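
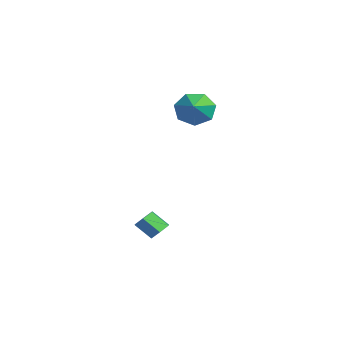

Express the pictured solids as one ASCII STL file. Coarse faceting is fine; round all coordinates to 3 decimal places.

solid 
facet normal 0.397 0.628 -0.670
outer loop
vertex 2.427 -1.743 -2.482
vertex 2.185 -2.081 -2.942
vertex 1.86 -1.614 -2.697
endloop
endfacet
facet normal -0.078 0.751 0.656
outer loop
vertex 2.427 -1.743 -2.482
vertex 1.86 -1.614 -2.697
vertex 1.997 -2.42 -1.758
endloop
endfacet
facet normal -0.079 0.751 0.656
outer loop
vertex 1.997 -2.42 -1.758
vertex 1.86 -1.614 -2.697
vertex 1.43 -2.291 -1.974
endloop
endfacet
facet normal -0.398 -0.626 0.671
outer loop
vertex 1.997 -2.42 -1.758
vertex 1.43 -2.291 -1.974
vertex 1.755 -2.759 -2.218
endloop
endfacet
facet normal 0.397 0.628 -0.670
outer loop
vertex 1.86 -1.614 -2.697
vertex 2.185 -2.081 -2.942
vertex 1.618 -1.952 -3.157
endloop
endfacet
facet normal -0.830 0.557 0.028
outer loop
vertex 1.86 -1.614 -2.697
vertex 1.618 -1.952 -3.157
vertex 1.43 -2.291 -1.974
endloop
endfacet
facet normal -0.830 0.557 0.028
outer loop
vertex 1.43 -2.291 -1.974
vertex 1.618 -1.952 -3.157
vertex 1.188 -2.629 -2.434
endloop
endfacet
facet normal -0.399 -0.626 0.670
outer loop
vertex 1.43 -2.291 -1.974
vertex 1.188 -2.629 -2.434
vertex 1.755 -2.759 -2.218
endloop
endfacet
facet normal 0.397 0.627 -0.671
outer loop
vertex 1.618 -1.952 -3.157
vertex 2.185 -2.081 -2.942
vertex 1.943 -2.42 -3.402
endloop
endfacet
facet normal -0.753 -0.194 -0.629
outer loop
vertex 1.618 -1.952 -3.157
vertex 1.943 -2.42 -3.402
vertex 1.188 -2.629 -2.434
endloop
endfacet
facet normal -0.753 -0.195 -0.629
outer loop
vertex 1.188 -2.629 -2.434
vertex 1.943 -2.42 -3.402
vertex 1.513 -3.097 -2.678
endloop
endfacet
facet normal -0.399 -0.626 0.670
outer loop
vertex 1.188 -2.629 -2.434
vertex 1.513 -3.097 -2.678
vertex 1.755 -2.759 -2.218
endloop
endfacet
facet normal 0.398 0.626 -0.671
outer loop
vertex 1.943 -2.42 -3.402
vertex 2.185 -2.081 -2.942
vertex 2.51 -2.549 -3.186
endloop
endfacet
facet normal 0.079 -0.751 -0.655
outer loop
vertex 1.943 -2.42 -3.402
vertex 2.51 -2.549 -3.186
vertex 1.513 -3.097 -2.678
endloop
endfacet
facet normal 0.078 -0.750 -0.656
outer loop
vertex 1.513 -3.097 -2.678
vertex 2.51 -2.549 -3.186
vertex 2.08 -3.226 -2.463
endloop
endfacet
facet normal -0.397 -0.628 0.670
outer loop
vertex 1.513 -3.097 -2.678
vertex 2.08 -3.226 -2.463
vertex 1.755 -2.759 -2.218
endloop
endfacet
facet normal 0.399 0.626 -0.670
outer loop
vertex 2.51 -2.549 -3.186
vertex 2.185 -2.081 -2.942
vertex 2.752 -2.211 -2.726
endloop
endfacet
facet normal 0.830 -0.557 -0.028
outer loop
vertex 2.51 -2.549 -3.186
vertex 2.752 -2.211 -2.726
vertex 2.08 -3.226 -2.463
endloop
endfacet
facet normal 0.830 -0.557 -0.028
outer loop
vertex 2.08 -3.226 -2.463
vertex 2.752 -2.211 -2.726
vertex 2.322 -2.888 -2.003
endloop
endfacet
facet normal -0.397 -0.628 0.670
outer loop
vertex 2.08 -3.226 -2.463
vertex 2.322 -2.888 -2.003
vertex 1.755 -2.759 -2.218
endloop
endfacet
facet normal 0.399 0.626 -0.670
outer loop
vertex 2.752 -2.211 -2.726
vertex 2.185 -2.081 -2.942
vertex 2.427 -1.743 -2.482
endloop
endfacet
facet normal 0.752 0.194 0.629
outer loop
vertex 2.752 -2.211 -2.726
vertex 2.427 -1.743 -2.482
vertex 2.322 -2.888 -2.003
endloop
endfacet
facet normal 0.753 0.194 0.629
outer loop
vertex 2.322 -2.888 -2.003
vertex 2.427 -1.743 -2.482
vertex 1.997 -2.42 -1.758
endloop
endfacet
facet normal -0.397 -0.627 0.671
outer loop
vertex 2.322 -2.888 -2.003
vertex 1.997 -2.42 -1.758
vertex 1.755 -2.759 -2.218
endloop
endfacet
facet normal -0.875 0.246 -0.417
outer loop
vertex -0.574 0.91 2.831
vertex -1.034 0.219 3.388
vertex -0.865 1.181 3.602
endloop
endfacet
facet normal 0.759 0.649 0.058
outer loop
vertex -0.574 0.91 2.831
vertex -0.865 1.181 3.602
vertex 0.234 -0.139 3.992
endloop
endfacet
facet normal -0.875 0.246 -0.417
outer loop
vertex -0.865 1.181 3.602
vertex -1.034 0.219 3.388
vertex -1.283 0.728 4.212
endloop
endfacet
facet normal 0.425 0.563 0.709
outer loop
vertex -0.865 1.181 3.602
vertex -1.283 0.728 4.212
vertex 0.234 -0.139 3.992
endloop
endfacet
facet normal -0.875 0.247 -0.417
outer loop
vertex -1.283 0.728 4.212
vertex -1.034 0.219 3.388
vertex -1.514 -0.109 4.201
endloop
endfacet
facet normal 0.118 -0.046 0.992
outer loop
vertex -1.283 0.728 4.212
vertex -1.514 -0.109 4.201
vertex 0.234 -0.139 3.992
endloop
endfacet
facet normal -0.875 0.248 -0.417
outer loop
vertex -1.514 -0.109 4.201
vertex -1.034 0.219 3.388
vertex -1.384 -0.698 3.578
endloop
endfacet
facet normal 0.071 -0.717 0.693
outer loop
vertex -1.514 -0.109 4.201
vertex -1.384 -0.698 3.578
vertex 0.234 -0.139 3.992
endloop
endfacet
facet normal -0.875 0.247 -0.417
outer loop
vertex -1.384 -0.698 3.578
vertex -1.034 0.219 3.388
vertex -0.99 -0.597 2.812
endloop
endfacet
facet normal 0.318 -0.947 0.038
outer loop
vertex -1.384 -0.698 3.578
vertex -0.99 -0.597 2.812
vertex 0.234 -0.139 3.992
endloop
endfacet
facet normal -0.875 0.247 -0.416
outer loop
vertex -0.99 -0.597 2.812
vertex -1.034 0.219 3.388
vertex -0.63 0.119 2.479
endloop
endfacet
facet normal 0.673 -0.562 -0.480
outer loop
vertex -0.99 -0.597 2.812
vertex -0.63 0.119 2.479
vertex 0.234 -0.139 3.992
endloop
endfacet
facet normal -0.875 0.247 -0.416
outer loop
vertex -0.63 0.119 2.479
vertex -1.034 0.219 3.388
vertex -0.574 0.91 2.831
endloop
endfacet
facet normal 0.869 0.148 -0.471
outer loop
vertex -0.63 0.119 2.479
vertex -0.574 0.91 2.831
vertex 0.234 -0.139 3.992
endloop
endfacet

endsolid


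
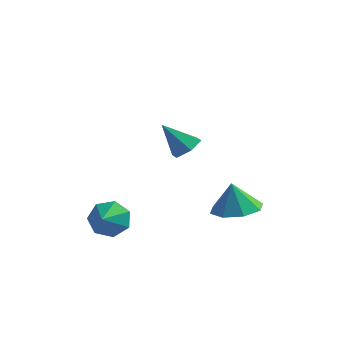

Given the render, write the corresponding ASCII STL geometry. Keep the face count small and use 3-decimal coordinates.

solid 
facet normal 0.613 0.160 -0.774
outer loop
vertex 1.071 -2.359 1.264
vertex 0.692 -1.827 1.074
vertex 1.212 -1.739 1.504
endloop
endfacet
facet normal 0.468 -0.410 0.783
outer loop
vertex 1.071 -2.359 1.264
vertex 1.212 -1.739 1.504
vertex -0.172 -2.053 2.166
endloop
endfacet
facet normal 0.613 0.160 -0.774
outer loop
vertex 1.212 -1.739 1.504
vertex 0.692 -1.827 1.074
vertex 0.833 -1.207 1.314
endloop
endfacet
facet normal 0.281 0.494 0.823
outer loop
vertex 1.212 -1.739 1.504
vertex 0.833 -1.207 1.314
vertex -0.172 -2.053 2.166
endloop
endfacet
facet normal 0.613 0.160 -0.774
outer loop
vertex 0.833 -1.207 1.314
vertex 0.692 -1.827 1.074
vertex 0.313 -1.295 0.884
endloop
endfacet
facet normal -0.422 0.841 0.338
outer loop
vertex 0.833 -1.207 1.314
vertex 0.313 -1.295 0.884
vertex -0.172 -2.053 2.166
endloop
endfacet
facet normal 0.612 0.159 -0.775
outer loop
vertex 0.313 -1.295 0.884
vertex 0.692 -1.827 1.074
vertex 0.172 -1.916 0.645
endloop
endfacet
facet normal -0.940 0.285 -0.187
outer loop
vertex 0.313 -1.295 0.884
vertex 0.172 -1.916 0.645
vertex -0.172 -2.053 2.166
endloop
endfacet
facet normal 0.612 0.159 -0.775
outer loop
vertex 0.172 -1.916 0.645
vertex 0.692 -1.827 1.074
vertex 0.551 -2.448 0.835
endloop
endfacet
facet normal -0.753 -0.617 -0.226
outer loop
vertex 0.172 -1.916 0.645
vertex 0.551 -2.448 0.835
vertex -0.172 -2.053 2.166
endloop
endfacet
facet normal 0.612 0.159 -0.775
outer loop
vertex 0.551 -2.448 0.835
vertex 0.692 -1.827 1.074
vertex 1.071 -2.359 1.264
endloop
endfacet
facet normal -0.049 -0.964 0.260
outer loop
vertex 0.551 -2.448 0.835
vertex 1.071 -2.359 1.264
vertex -0.172 -2.053 2.166
endloop
endfacet
facet normal -0.124 0.870 -0.478
outer loop
vertex -2.075 -2.137 -4.023
vertex -2.388 -1.791 -3.312
vertex -1.581 -1.821 -3.576
endloop
endfacet
facet normal 0.672 -0.697 -0.249
outer loop
vertex -2.075 -2.137 -4.023
vertex -1.581 -1.821 -3.576
vertex -2.252 -2.749 -2.788
endloop
endfacet
facet normal -0.123 0.871 -0.476
outer loop
vertex -1.581 -1.821 -3.576
vertex -2.388 -1.791 -3.312
vertex -1.694 -1.484 -2.93
endloop
endfacet
facet normal 0.875 -0.349 0.335
outer loop
vertex -1.581 -1.821 -3.576
vertex -1.694 -1.484 -2.93
vertex -2.252 -2.749 -2.788
endloop
endfacet
facet normal -0.123 0.871 -0.476
outer loop
vertex -1.694 -1.484 -2.93
vertex -2.388 -1.791 -3.312
vertex -2.33 -1.378 -2.572
endloop
endfacet
facet normal 0.473 -0.111 0.874
outer loop
vertex -1.694 -1.484 -2.93
vertex -2.33 -1.378 -2.572
vertex -2.252 -2.749 -2.788
endloop
endfacet
facet normal -0.123 0.871 -0.476
outer loop
vertex -2.33 -1.378 -2.572
vertex -2.388 -1.791 -3.312
vertex -3.009 -1.583 -2.771
endloop
endfacet
facet normal -0.231 -0.164 0.959
outer loop
vertex -2.33 -1.378 -2.572
vertex -3.009 -1.583 -2.771
vertex -2.252 -2.749 -2.788
endloop
endfacet
facet normal -0.123 0.871 -0.476
outer loop
vertex -3.009 -1.583 -2.771
vertex -2.388 -1.791 -3.312
vertex -3.221 -1.945 -3.378
endloop
endfacet
facet normal -0.709 -0.468 0.527
outer loop
vertex -3.009 -1.583 -2.771
vertex -3.221 -1.945 -3.378
vertex -2.252 -2.749 -2.788
endloop
endfacet
facet normal -0.123 0.870 -0.477
outer loop
vertex -3.221 -1.945 -3.378
vertex -2.388 -1.791 -3.312
vertex -2.806 -2.192 -3.935
endloop
endfacet
facet normal -0.601 -0.794 -0.095
outer loop
vertex -3.221 -1.945 -3.378
vertex -2.806 -2.192 -3.935
vertex -2.252 -2.749 -2.788
endloop
endfacet
facet normal -0.123 0.870 -0.477
outer loop
vertex -2.806 -2.192 -3.935
vertex -2.388 -1.791 -3.312
vertex -2.075 -2.137 -4.023
endloop
endfacet
facet normal 0.014 -0.897 -0.442
outer loop
vertex -2.806 -2.192 -3.935
vertex -2.075 -2.137 -4.023
vertex -2.252 -2.749 -2.788
endloop
endfacet
facet normal 0.185 -0.053 -0.981
outer loop
vertex 2.315 1.894 -3.439
vertex 1.481 1.285 -3.563
vertex 1.653 2.31 -3.586
endloop
endfacet
facet normal 0.313 0.718 0.622
outer loop
vertex 2.315 1.894 -3.439
vertex 1.653 2.31 -3.586
vertex 1.239 1.355 -2.277
endloop
endfacet
facet normal 0.184 -0.053 -0.982
outer loop
vertex 1.653 2.31 -3.586
vertex 1.481 1.285 -3.563
vertex 0.89 2.127 -3.719
endloop
endfacet
facet normal -0.284 0.815 0.505
outer loop
vertex 1.653 2.31 -3.586
vertex 0.89 2.127 -3.719
vertex 1.239 1.355 -2.277
endloop
endfacet
facet normal 0.184 -0.053 -0.981
outer loop
vertex 0.89 2.127 -3.719
vertex 1.481 1.285 -3.563
vertex 0.473 1.45 -3.761
endloop
endfacet
facet normal -0.780 0.454 0.432
outer loop
vertex 0.89 2.127 -3.719
vertex 0.473 1.45 -3.761
vertex 1.239 1.355 -2.277
endloop
endfacet
facet normal 0.184 -0.054 -0.981
outer loop
vertex 0.473 1.45 -3.761
vertex 1.481 1.285 -3.563
vertex 0.646 0.677 -3.686
endloop
endfacet
facet normal -0.882 -0.154 0.445
outer loop
vertex 0.473 1.45 -3.761
vertex 0.646 0.677 -3.686
vertex 1.239 1.355 -2.277
endloop
endfacet
facet normal 0.183 -0.053 -0.982
outer loop
vertex 0.646 0.677 -3.686
vertex 1.481 1.285 -3.563
vertex 1.308 0.26 -3.54
endloop
endfacet
facet normal -0.531 -0.654 0.538
outer loop
vertex 0.646 0.677 -3.686
vertex 1.308 0.26 -3.54
vertex 1.239 1.355 -2.277
endloop
endfacet
facet normal 0.184 -0.053 -0.982
outer loop
vertex 1.308 0.26 -3.54
vertex 1.481 1.285 -3.563
vertex 2.071 0.443 -3.407
endloop
endfacet
facet normal 0.066 -0.752 0.656
outer loop
vertex 1.308 0.26 -3.54
vertex 2.071 0.443 -3.407
vertex 1.239 1.355 -2.277
endloop
endfacet
facet normal 0.184 -0.053 -0.981
outer loop
vertex 2.071 0.443 -3.407
vertex 1.481 1.285 -3.563
vertex 2.488 1.12 -3.365
endloop
endfacet
facet normal 0.562 -0.391 0.729
outer loop
vertex 2.071 0.443 -3.407
vertex 2.488 1.12 -3.365
vertex 1.239 1.355 -2.277
endloop
endfacet
facet normal 0.184 -0.053 -0.981
outer loop
vertex 2.488 1.12 -3.365
vertex 1.481 1.285 -3.563
vertex 2.315 1.894 -3.439
endloop
endfacet
facet normal 0.664 0.217 0.716
outer loop
vertex 2.488 1.12 -3.365
vertex 2.315 1.894 -3.439
vertex 1.239 1.355 -2.277
endloop
endfacet

endsolid


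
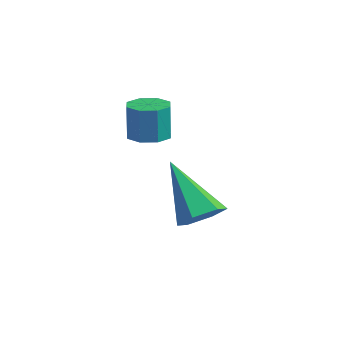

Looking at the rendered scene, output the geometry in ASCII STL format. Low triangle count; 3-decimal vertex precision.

solid 
facet normal 0.663 0.049 -0.747
outer loop
vertex 3.922 1.06 -3.369
vertex 3.548 1.653 -3.662
vertex 4.107 1.766 -3.159
endloop
endfacet
facet normal 0.486 -0.364 0.794
outer loop
vertex 3.922 1.06 -3.369
vertex 4.107 1.766 -3.159
vertex 2.112 1.547 -2.038
endloop
endfacet
facet normal 0.663 0.049 -0.747
outer loop
vertex 4.107 1.766 -3.159
vertex 3.548 1.653 -3.662
vertex 3.733 2.36 -3.452
endloop
endfacet
facet normal 0.349 0.582 0.735
outer loop
vertex 4.107 1.766 -3.159
vertex 3.733 2.36 -3.452
vertex 2.112 1.547 -2.038
endloop
endfacet
facet normal 0.662 0.049 -0.748
outer loop
vertex 3.733 2.36 -3.452
vertex 3.548 1.653 -3.662
vertex 3.174 2.246 -3.954
endloop
endfacet
facet normal -0.330 0.931 0.156
outer loop
vertex 3.733 2.36 -3.452
vertex 3.174 2.246 -3.954
vertex 2.112 1.547 -2.038
endloop
endfacet
facet normal 0.662 0.049 -0.748
outer loop
vertex 3.174 2.246 -3.954
vertex 3.548 1.653 -3.662
vertex 2.989 1.54 -4.164
endloop
endfacet
facet normal -0.871 0.335 -0.360
outer loop
vertex 3.174 2.246 -3.954
vertex 2.989 1.54 -4.164
vertex 2.112 1.547 -2.038
endloop
endfacet
facet normal 0.662 0.048 -0.748
outer loop
vertex 2.989 1.54 -4.164
vertex 3.548 1.653 -3.662
vertex 3.363 0.946 -3.871
endloop
endfacet
facet normal -0.733 -0.610 -0.300
outer loop
vertex 2.989 1.54 -4.164
vertex 3.363 0.946 -3.871
vertex 2.112 1.547 -2.038
endloop
endfacet
facet normal 0.662 0.048 -0.748
outer loop
vertex 3.363 0.946 -3.871
vertex 3.548 1.653 -3.662
vertex 3.922 1.06 -3.369
endloop
endfacet
facet normal -0.054 -0.959 0.278
outer loop
vertex 3.363 0.946 -3.871
vertex 3.922 1.06 -3.369
vertex 2.112 1.547 -2.038
endloop
endfacet
facet normal 0.010 0.004 -1.000
outer loop
vertex 2.914 0.62 -0.764
vertex 2.286 0.742 -0.77
vertex 2.816 1.1 -0.763
endloop
endfacet
facet normal 0.980 0.200 0.011
outer loop
vertex 2.914 0.62 -0.764
vertex 2.816 1.1 -0.763
vertex 2.902 0.615 0.416
endloop
endfacet
facet normal 0.980 0.198 0.010
outer loop
vertex 2.902 0.615 0.416
vertex 2.816 1.1 -0.763
vertex 2.805 1.095 0.417
endloop
endfacet
facet normal -0.010 -0.004 1.000
outer loop
vertex 2.902 0.615 0.416
vertex 2.805 1.095 0.417
vertex 2.274 0.738 0.41
endloop
endfacet
facet normal 0.010 0.004 -1.000
outer loop
vertex 2.816 1.1 -0.763
vertex 2.286 0.742 -0.77
vertex 2.408 1.371 -0.766
endloop
endfacet
facet normal 0.553 0.833 0.009
outer loop
vertex 2.816 1.1 -0.763
vertex 2.408 1.371 -0.766
vertex 2.805 1.095 0.417
endloop
endfacet
facet normal 0.552 0.834 0.009
outer loop
vertex 2.805 1.095 0.417
vertex 2.408 1.371 -0.766
vertex 2.396 1.366 0.414
endloop
endfacet
facet normal -0.010 -0.004 1.000
outer loop
vertex 2.805 1.095 0.417
vertex 2.396 1.366 0.414
vertex 2.274 0.738 0.41
endloop
endfacet
facet normal 0.009 0.005 -1.000
outer loop
vertex 2.408 1.371 -0.766
vertex 2.286 0.742 -0.77
vertex 1.928 1.273 -0.771
endloop
endfacet
facet normal -0.200 0.980 0.002
outer loop
vertex 2.408 1.371 -0.766
vertex 1.928 1.273 -0.771
vertex 2.396 1.366 0.414
endloop
endfacet
facet normal -0.200 0.980 0.002
outer loop
vertex 2.396 1.366 0.414
vertex 1.928 1.273 -0.771
vertex 1.916 1.268 0.409
endloop
endfacet
facet normal -0.009 -0.005 1.000
outer loop
vertex 2.396 1.366 0.414
vertex 1.916 1.268 0.409
vertex 2.274 0.738 0.41
endloop
endfacet
facet normal 0.011 0.005 -1.000
outer loop
vertex 1.928 1.273 -0.771
vertex 2.286 0.742 -0.77
vertex 1.658 0.865 -0.776
endloop
endfacet
facet normal -0.834 0.552 -0.006
outer loop
vertex 1.928 1.273 -0.771
vertex 1.658 0.865 -0.776
vertex 1.916 1.268 0.409
endloop
endfacet
facet normal -0.834 0.552 -0.006
outer loop
vertex 1.916 1.268 0.409
vertex 1.658 0.865 -0.776
vertex 1.646 0.86 0.404
endloop
endfacet
facet normal -0.011 -0.005 1.000
outer loop
vertex 1.916 1.268 0.409
vertex 1.646 0.86 0.404
vertex 2.274 0.738 0.41
endloop
endfacet
facet normal 0.010 0.004 -1.000
outer loop
vertex 1.658 0.865 -0.776
vertex 2.286 0.742 -0.77
vertex 1.755 0.385 -0.777
endloop
endfacet
facet normal -0.980 -0.198 -0.011
outer loop
vertex 1.658 0.865 -0.776
vertex 1.755 0.385 -0.777
vertex 1.646 0.86 0.404
endloop
endfacet
facet normal -0.980 -0.200 -0.010
outer loop
vertex 1.646 0.86 0.404
vertex 1.755 0.385 -0.777
vertex 1.744 0.38 0.403
endloop
endfacet
facet normal -0.010 -0.004 1.000
outer loop
vertex 1.646 0.86 0.404
vertex 1.744 0.38 0.403
vertex 2.274 0.738 0.41
endloop
endfacet
facet normal 0.010 0.004 -1.000
outer loop
vertex 1.755 0.385 -0.777
vertex 2.286 0.742 -0.77
vertex 2.164 0.114 -0.774
endloop
endfacet
facet normal -0.552 -0.834 -0.009
outer loop
vertex 1.755 0.385 -0.777
vertex 2.164 0.114 -0.774
vertex 1.744 0.38 0.403
endloop
endfacet
facet normal -0.553 -0.833 -0.009
outer loop
vertex 1.744 0.38 0.403
vertex 2.164 0.114 -0.774
vertex 2.152 0.109 0.406
endloop
endfacet
facet normal -0.010 -0.004 1.000
outer loop
vertex 1.744 0.38 0.403
vertex 2.152 0.109 0.406
vertex 2.274 0.738 0.41
endloop
endfacet
facet normal 0.009 0.005 -1.000
outer loop
vertex 2.164 0.114 -0.774
vertex 2.286 0.742 -0.77
vertex 2.644 0.212 -0.769
endloop
endfacet
facet normal 0.200 -0.980 -0.002
outer loop
vertex 2.164 0.114 -0.774
vertex 2.644 0.212 -0.769
vertex 2.152 0.109 0.406
endloop
endfacet
facet normal 0.200 -0.980 -0.002
outer loop
vertex 2.152 0.109 0.406
vertex 2.644 0.212 -0.769
vertex 2.632 0.207 0.411
endloop
endfacet
facet normal -0.009 -0.005 1.000
outer loop
vertex 2.152 0.109 0.406
vertex 2.632 0.207 0.411
vertex 2.274 0.738 0.41
endloop
endfacet
facet normal 0.011 0.005 -1.000
outer loop
vertex 2.644 0.212 -0.769
vertex 2.286 0.742 -0.77
vertex 2.914 0.62 -0.764
endloop
endfacet
facet normal 0.834 -0.552 0.006
outer loop
vertex 2.644 0.212 -0.769
vertex 2.914 0.62 -0.764
vertex 2.632 0.207 0.411
endloop
endfacet
facet normal 0.834 -0.552 0.006
outer loop
vertex 2.632 0.207 0.411
vertex 2.914 0.62 -0.764
vertex 2.902 0.615 0.416
endloop
endfacet
facet normal -0.011 -0.005 1.000
outer loop
vertex 2.632 0.207 0.411
vertex 2.902 0.615 0.416
vertex 2.274 0.738 0.41
endloop
endfacet

endsolid


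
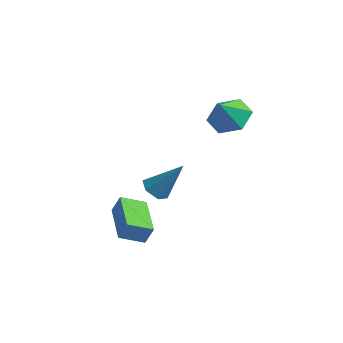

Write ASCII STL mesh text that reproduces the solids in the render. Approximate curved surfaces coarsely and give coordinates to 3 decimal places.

solid 
facet normal -0.552 -0.295 -0.780
outer loop
vertex 0.434 -1.451 -3.405
vertex 0.009 -0.849 -3.332
vertex 0.609 -0.828 -3.764
endloop
endfacet
facet normal 0.929 -0.343 -0.142
outer loop
vertex 0.434 -1.451 -3.405
vertex 0.609 -0.828 -3.764
vertex 1.131 -0.251 -1.748
endloop
endfacet
facet normal -0.552 -0.294 -0.781
outer loop
vertex 0.609 -0.828 -3.764
vertex 0.009 -0.849 -3.332
vertex 0.185 -0.226 -3.691
endloop
endfacet
facet normal 0.744 0.567 -0.355
outer loop
vertex 0.609 -0.828 -3.764
vertex 0.185 -0.226 -3.691
vertex 1.131 -0.251 -1.748
endloop
endfacet
facet normal -0.552 -0.294 -0.781
outer loop
vertex 0.185 -0.226 -3.691
vertex 0.009 -0.849 -3.332
vertex -0.415 -0.247 -3.259
endloop
endfacet
facet normal -0.019 1.000 0.022
outer loop
vertex 0.185 -0.226 -3.691
vertex -0.415 -0.247 -3.259
vertex 1.131 -0.251 -1.748
endloop
endfacet
facet normal -0.553 -0.295 -0.780
outer loop
vertex -0.415 -0.247 -3.259
vertex 0.009 -0.849 -3.332
vertex -0.591 -0.869 -2.899
endloop
endfacet
facet normal -0.596 0.522 0.611
outer loop
vertex -0.415 -0.247 -3.259
vertex -0.591 -0.869 -2.899
vertex 1.131 -0.251 -1.748
endloop
endfacet
facet normal -0.553 -0.296 -0.779
outer loop
vertex -0.591 -0.869 -2.899
vertex 0.009 -0.849 -3.332
vertex -0.166 -1.471 -2.972
endloop
endfacet
facet normal -0.411 -0.390 0.824
outer loop
vertex -0.591 -0.869 -2.899
vertex -0.166 -1.471 -2.972
vertex 1.131 -0.251 -1.748
endloop
endfacet
facet normal -0.553 -0.296 -0.779
outer loop
vertex -0.166 -1.471 -2.972
vertex 0.009 -0.849 -3.332
vertex 0.434 -1.451 -3.405
endloop
endfacet
facet normal 0.351 -0.822 0.448
outer loop
vertex -0.166 -1.471 -2.972
vertex 0.434 -1.451 -3.405
vertex 1.131 -0.251 -1.748
endloop
endfacet
facet normal 0.191 0.452 -0.871
outer loop
vertex 4.158 0.316 2.499
vertex 3.197 0.018 2.134
vertex 3.31 0.952 2.643
endloop
endfacet
facet normal 0.348 0.259 0.901
outer loop
vertex 4.158 0.316 2.499
vertex 3.31 0.952 2.643
vertex 2.963 -0.538 3.206
endloop
endfacet
facet normal 0.191 0.452 -0.871
outer loop
vertex 3.31 0.952 2.643
vertex 3.197 0.018 2.134
vertex 2.349 0.654 2.278
endloop
endfacet
facet normal -0.432 0.405 0.806
outer loop
vertex 3.31 0.952 2.643
vertex 2.349 0.654 2.278
vertex 2.963 -0.538 3.206
endloop
endfacet
facet normal 0.191 0.452 -0.872
outer loop
vertex 2.349 0.654 2.278
vertex 3.197 0.018 2.134
vertex 2.237 -0.281 1.769
endloop
endfacet
facet normal -0.894 -0.127 0.429
outer loop
vertex 2.349 0.654 2.278
vertex 2.237 -0.281 1.769
vertex 2.963 -0.538 3.206
endloop
endfacet
facet normal 0.191 0.452 -0.872
outer loop
vertex 2.237 -0.281 1.769
vertex 3.197 0.018 2.134
vertex 3.085 -0.917 1.625
endloop
endfacet
facet normal -0.577 -0.803 0.148
outer loop
vertex 2.237 -0.281 1.769
vertex 3.085 -0.917 1.625
vertex 2.963 -0.538 3.206
endloop
endfacet
facet normal 0.191 0.452 -0.872
outer loop
vertex 3.085 -0.917 1.625
vertex 3.197 0.018 2.134
vertex 4.046 -0.619 1.99
endloop
endfacet
facet normal 0.202 -0.949 0.243
outer loop
vertex 3.085 -0.917 1.625
vertex 4.046 -0.619 1.99
vertex 2.963 -0.538 3.206
endloop
endfacet
facet normal 0.191 0.452 -0.872
outer loop
vertex 4.046 -0.619 1.99
vertex 3.197 0.018 2.134
vertex 4.158 0.316 2.499
endloop
endfacet
facet normal 0.665 -0.417 0.620
outer loop
vertex 4.046 -0.619 1.99
vertex 4.158 0.316 2.499
vertex 2.963 -0.538 3.206
endloop
endfacet
facet normal -0.549 0.836 0.012
outer loop
vertex -0.806 -2.749 -2.677
vertex 0.167 -2.103 -3.2
vertex -1.133 -2.951 -3.534
endloop
endfacet
facet normal -0.760 -0.505 0.409
outer loop
vertex 0.053 -4.757 -3.56
vertex -0.806 -2.749 -2.677
vertex -1.133 -2.951 -3.534
endloop
endfacet
facet normal -0.548 0.836 0.012
outer loop
vertex -1.133 -2.951 -3.534
vertex 0.167 -2.103 -3.2
vertex -0.159 -2.305 -4.058
endloop
endfacet
facet normal -0.348 -0.215 -0.912
outer loop
vertex -0.159 -2.305 -4.058
vertex 0.053 -4.757 -3.56
vertex -1.133 -2.951 -3.534
endloop
endfacet
facet normal 0.348 0.215 0.913
outer loop
vertex -0.806 -2.749 -2.677
vertex 1.353 -3.909 -3.226
vertex 0.167 -2.103 -3.2
endloop
endfacet
facet normal -0.761 -0.505 0.408
outer loop
vertex 0.379 -4.555 -2.702
vertex -0.806 -2.749 -2.677
vertex 0.053 -4.757 -3.56
endloop
endfacet
facet normal 0.348 0.216 0.912
outer loop
vertex 0.379 -4.555 -2.702
vertex 1.353 -3.909 -3.226
vertex -0.806 -2.749 -2.677
endloop
endfacet
facet normal 0.760 0.505 -0.408
outer loop
vertex 0.167 -2.103 -3.2
vertex 1.353 -3.909 -3.226
vertex -0.159 -2.305 -4.058
endloop
endfacet
facet normal -0.348 -0.215 -0.913
outer loop
vertex 1.026 -4.111 -4.083
vertex 0.053 -4.757 -3.56
vertex -0.159 -2.305 -4.058
endloop
endfacet
facet normal 0.760 0.505 -0.409
outer loop
vertex -0.159 -2.305 -4.058
vertex 1.353 -3.909 -3.226
vertex 1.026 -4.111 -4.083
endloop
endfacet
facet normal 0.549 -0.836 -0.012
outer loop
vertex 1.026 -4.111 -4.083
vertex 0.379 -4.555 -2.702
vertex 0.053 -4.757 -3.56
endloop
endfacet
facet normal 0.548 -0.836 -0.012
outer loop
vertex 1.353 -3.909 -3.226
vertex 0.379 -4.555 -2.702
vertex 1.026 -4.111 -4.083
endloop
endfacet

endsolid


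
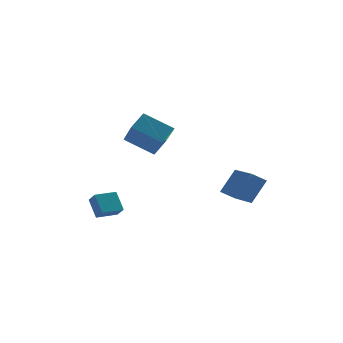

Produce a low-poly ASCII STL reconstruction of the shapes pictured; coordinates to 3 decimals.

solid 
facet normal -0.824 -0.093 0.560
outer loop
vertex 3.383 -0.428 1.39
vertex 2.881 1.581 0.986
vertex 2.528 -0.911 0.051
endloop
endfacet
facet normal 0.238 -0.952 0.191
outer loop
vertex 3.319 -0.821 -0.486
vertex 3.383 -0.428 1.39
vertex 2.528 -0.911 0.051
endloop
endfacet
facet normal -0.823 -0.093 0.560
outer loop
vertex 2.528 -0.911 0.051
vertex 2.881 1.581 0.986
vertex 2.026 1.098 -0.352
endloop
endfacet
facet normal -0.515 -0.290 -0.807
outer loop
vertex 2.026 1.098 -0.352
vertex 3.319 -0.821 -0.486
vertex 2.528 -0.911 0.051
endloop
endfacet
facet normal 0.515 0.291 0.807
outer loop
vertex 3.383 -0.428 1.39
vertex 3.672 1.671 0.449
vertex 2.881 1.581 0.986
endloop
endfacet
facet normal 0.238 -0.952 0.191
outer loop
vertex 4.174 -0.338 0.852
vertex 3.383 -0.428 1.39
vertex 3.319 -0.821 -0.486
endloop
endfacet
facet normal 0.515 0.290 0.806
outer loop
vertex 4.174 -0.338 0.852
vertex 3.672 1.671 0.449
vertex 3.383 -0.428 1.39
endloop
endfacet
facet normal -0.238 0.952 -0.191
outer loop
vertex 2.881 1.581 0.986
vertex 3.672 1.671 0.449
vertex 2.026 1.098 -0.352
endloop
endfacet
facet normal -0.515 -0.291 -0.806
outer loop
vertex 2.817 1.188 -0.89
vertex 3.319 -0.821 -0.486
vertex 2.026 1.098 -0.352
endloop
endfacet
facet normal -0.238 0.952 -0.191
outer loop
vertex 2.026 1.098 -0.352
vertex 3.672 1.671 0.449
vertex 2.817 1.188 -0.89
endloop
endfacet
facet normal 0.823 0.093 -0.560
outer loop
vertex 2.817 1.188 -0.89
vertex 4.174 -0.338 0.852
vertex 3.319 -0.821 -0.486
endloop
endfacet
facet normal 0.823 0.094 -0.560
outer loop
vertex 3.672 1.671 0.449
vertex 4.174 -0.338 0.852
vertex 2.817 1.188 -0.89
endloop
endfacet
facet normal -0.929 -0.369 0.019
outer loop
vertex -3.91 2.84 -2.206
vertex -4.211 3.649 -1.208
vertex -4.169 3.462 -2.788
endloop
endfacet
facet normal 0.228 -0.613 -0.757
outer loop
vertex -2.989 3.931 -2.812
vertex -3.91 2.84 -2.206
vertex -4.169 3.462 -2.788
endloop
endfacet
facet normal -0.929 -0.369 0.019
outer loop
vertex -4.169 3.462 -2.788
vertex -4.211 3.649 -1.208
vertex -4.47 4.271 -1.79
endloop
endfacet
facet normal -0.291 0.698 -0.654
outer loop
vertex -4.47 4.271 -1.79
vertex -2.989 3.931 -2.812
vertex -4.169 3.462 -2.788
endloop
endfacet
facet normal 0.291 -0.698 0.654
outer loop
vertex -3.91 2.84 -2.206
vertex -3.031 4.118 -1.232
vertex -4.211 3.649 -1.208
endloop
endfacet
facet normal 0.228 -0.613 -0.757
outer loop
vertex -2.73 3.309 -2.23
vertex -3.91 2.84 -2.206
vertex -2.989 3.931 -2.812
endloop
endfacet
facet normal 0.291 -0.698 0.654
outer loop
vertex -2.73 3.309 -2.23
vertex -3.031 4.118 -1.232
vertex -3.91 2.84 -2.206
endloop
endfacet
facet normal -0.228 0.613 0.757
outer loop
vertex -4.211 3.649 -1.208
vertex -3.031 4.118 -1.232
vertex -4.47 4.271 -1.79
endloop
endfacet
facet normal -0.291 0.698 -0.654
outer loop
vertex -3.29 4.74 -1.814
vertex -2.989 3.931 -2.812
vertex -4.47 4.271 -1.79
endloop
endfacet
facet normal -0.228 0.613 0.757
outer loop
vertex -4.47 4.271 -1.79
vertex -3.031 4.118 -1.232
vertex -3.29 4.74 -1.814
endloop
endfacet
facet normal 0.929 0.369 -0.019
outer loop
vertex -3.29 4.74 -1.814
vertex -2.73 3.309 -2.23
vertex -2.989 3.931 -2.812
endloop
endfacet
facet normal 0.929 0.369 -0.019
outer loop
vertex -3.031 4.118 -1.232
vertex -2.73 3.309 -2.23
vertex -3.29 4.74 -1.814
endloop
endfacet
facet normal -0.807 0.320 0.497
outer loop
vertex -1.895 1.306 5.263
vertex -2.11 2.842 3.923
vertex -2.61 0.593 4.561
endloop
endfacet
facet normal 0.105 -0.749 0.654
outer loop
vertex -1.11 -0.002 3.637
vertex -1.895 1.306 5.263
vertex -2.61 0.593 4.561
endloop
endfacet
facet normal -0.806 0.320 0.497
outer loop
vertex -2.61 0.593 4.561
vertex -2.11 2.842 3.923
vertex -2.826 2.13 3.221
endloop
endfacet
facet normal -0.582 -0.579 -0.571
outer loop
vertex -2.826 2.13 3.221
vertex -1.11 -0.002 3.637
vertex -2.61 0.593 4.561
endloop
endfacet
facet normal 0.582 0.579 0.571
outer loop
vertex -1.895 1.306 5.263
vertex -0.61 2.247 2.999
vertex -2.11 2.842 3.923
endloop
endfacet
facet normal 0.105 -0.750 0.654
outer loop
vertex -0.394 0.71 4.339
vertex -1.895 1.306 5.263
vertex -1.11 -0.002 3.637
endloop
endfacet
facet normal 0.582 0.579 0.571
outer loop
vertex -0.394 0.71 4.339
vertex -0.61 2.247 2.999
vertex -1.895 1.306 5.263
endloop
endfacet
facet normal -0.105 0.750 -0.653
outer loop
vertex -2.11 2.842 3.923
vertex -0.61 2.247 2.999
vertex -2.826 2.13 3.221
endloop
endfacet
facet normal -0.582 -0.579 -0.571
outer loop
vertex -1.325 1.534 2.297
vertex -1.11 -0.002 3.637
vertex -2.826 2.13 3.221
endloop
endfacet
facet normal -0.105 0.749 -0.654
outer loop
vertex -2.826 2.13 3.221
vertex -0.61 2.247 2.999
vertex -1.325 1.534 2.297
endloop
endfacet
facet normal 0.806 -0.321 -0.497
outer loop
vertex -1.325 1.534 2.297
vertex -0.394 0.71 4.339
vertex -1.11 -0.002 3.637
endloop
endfacet
facet normal 0.807 -0.320 -0.497
outer loop
vertex -0.61 2.247 2.999
vertex -0.394 0.71 4.339
vertex -1.325 1.534 2.297
endloop
endfacet

endsolid


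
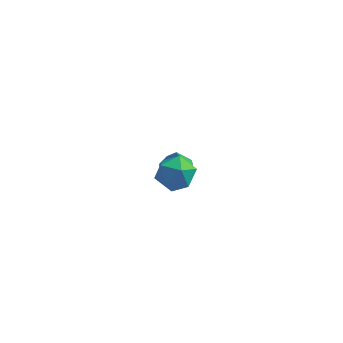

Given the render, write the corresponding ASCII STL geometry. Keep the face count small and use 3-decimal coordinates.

solid 
facet normal -0.070 0.277 -0.958
outer loop
vertex 1.693 3.786 -1.119
vertex 1.024 3.759 -1.078
vertex 1.487 4.233 -0.975
endloop
endfacet
facet normal 0.854 0.245 0.460
outer loop
vertex 1.693 3.786 -1.119
vertex 1.487 4.233 -0.975
vertex 1.116 3.401 0.158
endloop
endfacet
facet normal -0.071 0.277 -0.958
outer loop
vertex 1.487 4.233 -0.975
vertex 1.024 3.759 -1.078
vertex 1.01 4.402 -0.891
endloop
endfacet
facet normal 0.356 0.694 0.626
outer loop
vertex 1.487 4.233 -0.975
vertex 1.01 4.402 -0.891
vertex 1.116 3.401 0.158
endloop
endfacet
facet normal -0.071 0.277 -0.958
outer loop
vertex 1.01 4.402 -0.891
vertex 1.024 3.759 -1.078
vertex 0.542 4.195 -0.916
endloop
endfacet
facet normal -0.330 0.666 0.669
outer loop
vertex 1.01 4.402 -0.891
vertex 0.542 4.195 -0.916
vertex 1.116 3.401 0.158
endloop
endfacet
facet normal -0.071 0.277 -0.958
outer loop
vertex 0.542 4.195 -0.916
vertex 1.024 3.759 -1.078
vertex 0.356 3.732 -1.036
endloop
endfacet
facet normal -0.807 0.178 0.563
outer loop
vertex 0.542 4.195 -0.916
vertex 0.356 3.732 -1.036
vertex 1.116 3.401 0.158
endloop
endfacet
facet normal -0.071 0.278 -0.958
outer loop
vertex 0.356 3.732 -1.036
vertex 1.024 3.759 -1.078
vertex 0.562 3.285 -1.181
endloop
endfacet
facet normal -0.792 -0.485 0.370
outer loop
vertex 0.356 3.732 -1.036
vertex 0.562 3.285 -1.181
vertex 1.116 3.401 0.158
endloop
endfacet
facet normal -0.071 0.277 -0.958
outer loop
vertex 0.562 3.285 -1.181
vertex 1.024 3.759 -1.078
vertex 1.039 3.116 -1.265
endloop
endfacet
facet normal -0.295 -0.934 0.203
outer loop
vertex 0.562 3.285 -1.181
vertex 1.039 3.116 -1.265
vertex 1.116 3.401 0.158
endloop
endfacet
facet normal -0.071 0.277 -0.958
outer loop
vertex 1.039 3.116 -1.265
vertex 1.024 3.759 -1.078
vertex 1.507 3.323 -1.24
endloop
endfacet
facet normal 0.392 -0.906 0.160
outer loop
vertex 1.039 3.116 -1.265
vertex 1.507 3.323 -1.24
vertex 1.116 3.401 0.158
endloop
endfacet
facet normal -0.070 0.278 -0.958
outer loop
vertex 1.507 3.323 -1.24
vertex 1.024 3.759 -1.078
vertex 1.693 3.786 -1.119
endloop
endfacet
facet normal 0.868 -0.418 0.266
outer loop
vertex 1.507 3.323 -1.24
vertex 1.693 3.786 -1.119
vertex 1.116 3.401 0.158
endloop
endfacet
facet normal -0.074 -0.131 0.989
outer loop
vertex 2.262 -0.471 3.663
vertex 1.741 -1.066 3.545
vertex 2.524 -1.222 3.583
endloop
endfacet
facet normal 0.573 0.113 0.812
outer loop
vertex 2.262 -0.471 3.663
vertex 2.524 -1.222 3.583
vertex 2.913 -0.622 3.225
endloop
endfacet
facet normal 0.487 0.735 0.471
outer loop
vertex 2.262 -0.471 3.663
vertex 2.913 -0.622 3.225
vertex 2.37 -0.096 2.966
endloop
endfacet
facet normal -0.211 0.874 0.438
outer loop
vertex 2.262 -0.471 3.663
vertex 2.37 -0.096 2.966
vertex 1.646 -0.37 3.164
endloop
endfacet
facet normal -0.558 0.339 0.758
outer loop
vertex 2.262 -0.471 3.663
vertex 1.646 -0.37 3.164
vertex 1.741 -1.066 3.545
endloop
endfacet
facet normal 0.867 -0.350 0.355
outer loop
vertex 2.913 -0.622 3.225
vertex 2.524 -1.222 3.583
vertex 2.794 -1.31 2.836
endloop
endfacet
facet normal -0.180 -0.746 0.641
outer loop
vertex 2.524 -1.222 3.583
vertex 1.741 -1.066 3.545
vertex 2.07 -1.584 3.034
endloop
endfacet
facet normal -0.963 0.015 0.268
outer loop
vertex 1.741 -1.066 3.545
vertex 1.646 -0.37 3.164
vertex 1.527 -1.058 2.775
endloop
endfacet
facet normal -0.402 0.881 -0.249
outer loop
vertex 1.646 -0.37 3.164
vertex 2.37 -0.096 2.966
vertex 1.916 -0.458 2.417
endloop
endfacet
facet normal 0.729 0.656 -0.196
outer loop
vertex 2.37 -0.096 2.966
vertex 2.913 -0.622 3.225
vertex 2.699 -0.614 2.455
endloop
endfacet
facet normal 0.211 -0.874 -0.438
outer loop
vertex 2.178 -1.209 2.337
vertex 2.794 -1.31 2.836
vertex 2.07 -1.584 3.034
endloop
endfacet
facet normal -0.487 -0.735 -0.471
outer loop
vertex 2.178 -1.209 2.337
vertex 2.07 -1.584 3.034
vertex 1.527 -1.058 2.775
endloop
endfacet
facet normal -0.573 -0.113 -0.812
outer loop
vertex 2.178 -1.209 2.337
vertex 1.527 -1.058 2.775
vertex 1.916 -0.458 2.417
endloop
endfacet
facet normal 0.074 0.131 -0.989
outer loop
vertex 2.178 -1.209 2.337
vertex 1.916 -0.458 2.417
vertex 2.699 -0.614 2.455
endloop
endfacet
facet normal 0.558 -0.339 -0.758
outer loop
vertex 2.178 -1.209 2.337
vertex 2.699 -0.614 2.455
vertex 2.794 -1.31 2.836
endloop
endfacet
facet normal 0.402 -0.881 0.249
outer loop
vertex 2.07 -1.584 3.034
vertex 2.794 -1.31 2.836
vertex 2.524 -1.222 3.583
endloop
endfacet
facet normal -0.729 -0.656 0.196
outer loop
vertex 1.527 -1.058 2.775
vertex 2.07 -1.584 3.034
vertex 1.741 -1.066 3.545
endloop
endfacet
facet normal -0.867 0.350 -0.355
outer loop
vertex 1.916 -0.458 2.417
vertex 1.527 -1.058 2.775
vertex 1.646 -0.37 3.164
endloop
endfacet
facet normal 0.180 0.746 -0.641
outer loop
vertex 2.699 -0.614 2.455
vertex 1.916 -0.458 2.417
vertex 2.37 -0.096 2.966
endloop
endfacet
facet normal 0.963 -0.015 -0.268
outer loop
vertex 2.794 -1.31 2.836
vertex 2.699 -0.614 2.455
vertex 2.913 -0.622 3.225
endloop
endfacet

endsolid


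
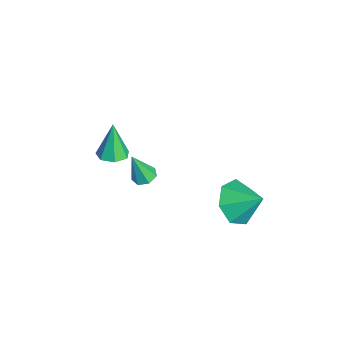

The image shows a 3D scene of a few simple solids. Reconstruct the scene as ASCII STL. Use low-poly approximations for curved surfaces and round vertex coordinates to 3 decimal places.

solid 
facet normal -0.496 -0.621 -0.606
outer loop
vertex 3.482 2.173 -2.436
vertex 2.835 1.951 -1.679
vertex 2.765 2.69 -2.379
endloop
endfacet
facet normal 0.539 0.782 -0.314
outer loop
vertex 3.482 2.173 -2.436
vertex 2.765 2.69 -2.379
vertex 3.505 2.789 -0.861
endloop
endfacet
facet normal -0.496 -0.621 -0.606
outer loop
vertex 2.765 2.69 -2.379
vertex 2.835 1.951 -1.679
vertex 2.101 2.65 -1.795
endloop
endfacet
facet normal -0.082 0.996 -0.025
outer loop
vertex 2.765 2.69 -2.379
vertex 2.101 2.65 -1.795
vertex 3.505 2.789 -0.861
endloop
endfacet
facet normal -0.496 -0.622 -0.606
outer loop
vertex 2.101 2.65 -1.795
vertex 2.835 1.951 -1.679
vertex 1.99 2.084 -1.124
endloop
endfacet
facet normal -0.430 0.724 0.539
outer loop
vertex 2.101 2.65 -1.795
vertex 1.99 2.084 -1.124
vertex 3.505 2.789 -0.861
endloop
endfacet
facet normal -0.496 -0.621 -0.607
outer loop
vertex 1.99 2.084 -1.124
vertex 2.835 1.951 -1.679
vertex 2.515 1.417 -0.871
endloop
endfacet
facet normal -0.245 0.170 0.955
outer loop
vertex 1.99 2.084 -1.124
vertex 2.515 1.417 -0.871
vertex 3.505 2.789 -0.861
endloop
endfacet
facet normal -0.496 -0.621 -0.607
outer loop
vertex 2.515 1.417 -0.871
vertex 2.835 1.951 -1.679
vertex 3.281 1.153 -1.227
endloop
endfacet
facet normal 0.336 -0.249 0.908
outer loop
vertex 2.515 1.417 -0.871
vertex 3.281 1.153 -1.227
vertex 3.505 2.789 -0.861
endloop
endfacet
facet normal -0.497 -0.621 -0.606
outer loop
vertex 3.281 1.153 -1.227
vertex 2.835 1.951 -1.679
vertex 3.711 1.489 -1.924
endloop
endfacet
facet normal 0.874 -0.217 0.435
outer loop
vertex 3.281 1.153 -1.227
vertex 3.711 1.489 -1.924
vertex 3.505 2.789 -0.861
endloop
endfacet
facet normal -0.497 -0.620 -0.607
outer loop
vertex 3.711 1.489 -1.924
vertex 2.835 1.951 -1.679
vertex 3.482 2.173 -2.436
endloop
endfacet
facet normal 0.964 0.242 -0.109
outer loop
vertex 3.711 1.489 -1.924
vertex 3.482 2.173 -2.436
vertex 3.505 2.789 -0.861
endloop
endfacet
facet normal 0.244 -0.066 -0.967
outer loop
vertex -1.733 -2.531 -2.941
vertex -2.112 -1.983 -3.074
vertex -1.454 -2.012 -2.906
endloop
endfacet
facet normal 0.706 -0.418 0.572
outer loop
vertex -1.733 -2.531 -2.941
vertex -1.454 -2.012 -2.906
vertex -2.508 -1.877 -1.506
endloop
endfacet
facet normal 0.244 -0.065 -0.968
outer loop
vertex -1.454 -2.012 -2.906
vertex -2.112 -1.983 -3.074
vertex -1.671 -1.471 -2.997
endloop
endfacet
facet normal 0.753 0.391 0.529
outer loop
vertex -1.454 -2.012 -2.906
vertex -1.671 -1.471 -2.997
vertex -2.508 -1.877 -1.506
endloop
endfacet
facet normal 0.244 -0.065 -0.968
outer loop
vertex -1.671 -1.471 -2.997
vertex -2.112 -1.983 -3.074
vertex -2.22 -1.316 -3.146
endloop
endfacet
facet normal 0.167 0.924 0.345
outer loop
vertex -1.671 -1.471 -2.997
vertex -2.22 -1.316 -3.146
vertex -2.508 -1.877 -1.506
endloop
endfacet
facet normal 0.244 -0.065 -0.967
outer loop
vertex -2.22 -1.316 -3.146
vertex -2.112 -1.983 -3.074
vertex -2.688 -1.663 -3.241
endloop
endfacet
facet normal -0.609 0.777 0.159
outer loop
vertex -2.22 -1.316 -3.146
vertex -2.688 -1.663 -3.241
vertex -2.508 -1.877 -1.506
endloop
endfacet
facet normal 0.243 -0.067 -0.968
outer loop
vertex -2.688 -1.663 -3.241
vertex -2.112 -1.983 -3.074
vertex -2.722 -2.251 -3.209
endloop
endfacet
facet normal -0.992 0.063 0.111
outer loop
vertex -2.688 -1.663 -3.241
vertex -2.722 -2.251 -3.209
vertex -2.508 -1.877 -1.506
endloop
endfacet
facet normal 0.243 -0.066 -0.968
outer loop
vertex -2.722 -2.251 -3.209
vertex -2.112 -1.983 -3.074
vertex -2.297 -2.638 -3.076
endloop
endfacet
facet normal -0.694 -0.680 0.237
outer loop
vertex -2.722 -2.251 -3.209
vertex -2.297 -2.638 -3.076
vertex -2.508 -1.877 -1.506
endloop
endfacet
facet normal 0.244 -0.066 -0.968
outer loop
vertex -2.297 -2.638 -3.076
vertex -2.112 -1.983 -3.074
vertex -1.733 -2.531 -2.941
endloop
endfacet
facet normal 0.064 -0.895 0.442
outer loop
vertex -2.297 -2.638 -3.076
vertex -1.733 -2.531 -2.941
vertex -2.508 -1.877 -1.506
endloop
endfacet
facet normal 0.012 0.332 -0.943
outer loop
vertex 1.503 -1.589 -1.258
vertex 1.109 -1.267 -1.15
vertex 1.62 -1.178 -1.112
endloop
endfacet
facet normal 0.912 -0.341 0.229
outer loop
vertex 1.503 -1.589 -1.258
vertex 1.62 -1.178 -1.112
vertex 1.091 -1.733 0.17
endloop
endfacet
facet normal 0.012 0.334 -0.943
outer loop
vertex 1.62 -1.178 -1.112
vertex 1.109 -1.267 -1.15
vertex 1.352 -0.835 -0.994
endloop
endfacet
facet normal 0.759 0.422 0.496
outer loop
vertex 1.62 -1.178 -1.112
vertex 1.352 -0.835 -0.994
vertex 1.091 -1.733 0.17
endloop
endfacet
facet normal 0.014 0.333 -0.943
outer loop
vertex 1.352 -0.835 -0.994
vertex 1.109 -1.267 -1.15
vertex 0.901 -0.816 -0.994
endloop
endfacet
facet normal 0.033 0.788 0.615
outer loop
vertex 1.352 -0.835 -0.994
vertex 0.901 -0.816 -0.994
vertex 1.091 -1.733 0.17
endloop
endfacet
facet normal 0.012 0.332 -0.943
outer loop
vertex 0.901 -0.816 -0.994
vertex 1.109 -1.267 -1.15
vertex 0.607 -1.138 -1.111
endloop
endfacet
facet normal -0.723 0.480 0.496
outer loop
vertex 0.901 -0.816 -0.994
vertex 0.607 -1.138 -1.111
vertex 1.091 -1.733 0.17
endloop
endfacet
facet normal 0.013 0.334 -0.943
outer loop
vertex 0.607 -1.138 -1.111
vertex 1.109 -1.267 -1.15
vertex 0.69 -1.556 -1.258
endloop
endfacet
facet normal -0.936 -0.267 0.230
outer loop
vertex 0.607 -1.138 -1.111
vertex 0.69 -1.556 -1.258
vertex 1.091 -1.733 0.17
endloop
endfacet
facet normal 0.014 0.332 -0.943
outer loop
vertex 0.69 -1.556 -1.258
vertex 1.109 -1.267 -1.15
vertex 1.089 -1.757 -1.323
endloop
endfacet
facet normal -0.448 -0.894 0.015
outer loop
vertex 0.69 -1.556 -1.258
vertex 1.089 -1.757 -1.323
vertex 1.091 -1.733 0.17
endloop
endfacet
facet normal 0.013 0.332 -0.943
outer loop
vertex 1.089 -1.757 -1.323
vertex 1.109 -1.267 -1.15
vertex 1.503 -1.589 -1.258
endloop
endfacet
facet normal 0.374 -0.927 0.014
outer loop
vertex 1.089 -1.757 -1.323
vertex 1.503 -1.589 -1.258
vertex 1.091 -1.733 0.17
endloop
endfacet

endsolid


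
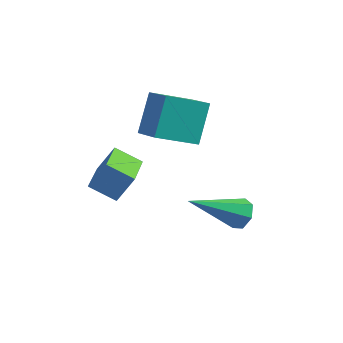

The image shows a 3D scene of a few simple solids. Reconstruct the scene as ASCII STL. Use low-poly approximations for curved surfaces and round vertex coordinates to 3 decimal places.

solid 
facet normal -0.379 -0.375 -0.846
outer loop
vertex -2.6 -4.044 1.657
vertex -3.276 -2.579 1.31
vertex -1.762 -3.775 1.162
endloop
endfacet
facet normal 0.409 -0.888 0.210
outer loop
vertex -1.364 -3.381 2.05
vertex -2.6 -4.044 1.657
vertex -1.762 -3.775 1.162
endloop
endfacet
facet normal -0.379 -0.375 -0.846
outer loop
vertex -1.762 -3.775 1.162
vertex -3.276 -2.579 1.31
vertex -2.438 -2.31 0.815
endloop
endfacet
facet normal 0.830 0.267 -0.490
outer loop
vertex -2.438 -2.31 0.815
vertex -1.364 -3.381 2.05
vertex -1.762 -3.775 1.162
endloop
endfacet
facet normal -0.830 -0.267 0.490
outer loop
vertex -2.6 -4.044 1.657
vertex -2.878 -2.185 2.198
vertex -3.276 -2.579 1.31
endloop
endfacet
facet normal 0.409 -0.888 0.210
outer loop
vertex -2.202 -3.65 2.545
vertex -2.6 -4.044 1.657
vertex -1.364 -3.381 2.05
endloop
endfacet
facet normal -0.830 -0.267 0.490
outer loop
vertex -2.202 -3.65 2.545
vertex -2.878 -2.185 2.198
vertex -2.6 -4.044 1.657
endloop
endfacet
facet normal -0.409 0.888 -0.210
outer loop
vertex -3.276 -2.579 1.31
vertex -2.878 -2.185 2.198
vertex -2.438 -2.31 0.815
endloop
endfacet
facet normal 0.830 0.267 -0.490
outer loop
vertex -2.04 -1.916 1.703
vertex -1.364 -3.381 2.05
vertex -2.438 -2.31 0.815
endloop
endfacet
facet normal -0.409 0.888 -0.210
outer loop
vertex -2.438 -2.31 0.815
vertex -2.878 -2.185 2.198
vertex -2.04 -1.916 1.703
endloop
endfacet
facet normal 0.379 0.375 0.846
outer loop
vertex -2.04 -1.916 1.703
vertex -2.202 -3.65 2.545
vertex -1.364 -3.381 2.05
endloop
endfacet
facet normal 0.379 0.375 0.846
outer loop
vertex -2.878 -2.185 2.198
vertex -2.202 -3.65 2.545
vertex -2.04 -1.916 1.703
endloop
endfacet
facet normal -0.613 -0.688 0.389
outer loop
vertex -1.745 -1.041 4.288
vertex -2.743 -0.435 3.787
vertex -1.609 -1.911 2.963
endloop
endfacet
facet normal 0.785 -0.477 0.394
outer loop
vertex -0.677 -0.865 2.373
vertex -1.745 -1.041 4.288
vertex -1.609 -1.911 2.963
endloop
endfacet
facet normal -0.613 -0.688 0.388
outer loop
vertex -1.609 -1.911 2.963
vertex -2.743 -0.435 3.787
vertex -2.606 -1.304 2.463
endloop
endfacet
facet normal 0.085 -0.546 -0.833
outer loop
vertex -2.606 -1.304 2.463
vertex -0.677 -0.865 2.373
vertex -1.609 -1.911 2.963
endloop
endfacet
facet normal -0.086 0.547 0.833
outer loop
vertex -1.745 -1.041 4.288
vertex -1.811 0.611 3.197
vertex -2.743 -0.435 3.787
endloop
endfacet
facet normal 0.786 -0.477 0.394
outer loop
vertex -0.814 0.004 3.697
vertex -1.745 -1.041 4.288
vertex -0.677 -0.865 2.373
endloop
endfacet
facet normal -0.085 0.547 0.833
outer loop
vertex -0.814 0.004 3.697
vertex -1.811 0.611 3.197
vertex -1.745 -1.041 4.288
endloop
endfacet
facet normal -0.785 0.477 -0.394
outer loop
vertex -2.743 -0.435 3.787
vertex -1.811 0.611 3.197
vertex -2.606 -1.304 2.463
endloop
endfacet
facet normal 0.086 -0.547 -0.833
outer loop
vertex -1.675 -0.259 1.872
vertex -0.677 -0.865 2.373
vertex -2.606 -1.304 2.463
endloop
endfacet
facet normal -0.786 0.477 -0.394
outer loop
vertex -2.606 -1.304 2.463
vertex -1.811 0.611 3.197
vertex -1.675 -0.259 1.872
endloop
endfacet
facet normal 0.613 0.688 -0.388
outer loop
vertex -1.675 -0.259 1.872
vertex -0.814 0.004 3.697
vertex -0.677 -0.865 2.373
endloop
endfacet
facet normal 0.613 0.688 -0.388
outer loop
vertex -1.811 0.611 3.197
vertex -0.814 0.004 3.697
vertex -1.675 -0.259 1.872
endloop
endfacet
facet normal 0.530 0.674 -0.515
outer loop
vertex 1.349 -1.091 -0.1
vertex 0.84 -0.833 -0.286
vertex 1.163 -0.712 0.205
endloop
endfacet
facet normal 0.608 -0.294 0.737
outer loop
vertex 1.349 -1.091 -0.1
vertex 1.163 -0.712 0.205
vertex -0.24 -2.207 0.766
endloop
endfacet
facet normal 0.530 0.674 -0.515
outer loop
vertex 1.163 -0.712 0.205
vertex 0.84 -0.833 -0.286
vertex 0.734 -0.424 0.14
endloop
endfacet
facet normal 0.059 0.302 0.951
outer loop
vertex 1.163 -0.712 0.205
vertex 0.734 -0.424 0.14
vertex -0.24 -2.207 0.766
endloop
endfacet
facet normal 0.530 0.674 -0.515
outer loop
vertex 0.734 -0.424 0.14
vertex 0.84 -0.833 -0.286
vertex 0.385 -0.444 -0.245
endloop
endfacet
facet normal -0.637 0.541 0.549
outer loop
vertex 0.734 -0.424 0.14
vertex 0.385 -0.444 -0.245
vertex -0.24 -2.207 0.766
endloop
endfacet
facet normal 0.529 0.674 -0.516
outer loop
vertex 0.385 -0.444 -0.245
vertex 0.84 -0.833 -0.286
vertex 0.378 -0.757 -0.661
endloop
endfacet
facet normal -0.956 0.243 -0.167
outer loop
vertex 0.385 -0.444 -0.245
vertex 0.378 -0.757 -0.661
vertex -0.24 -2.207 0.766
endloop
endfacet
facet normal 0.529 0.674 -0.515
outer loop
vertex 0.378 -0.757 -0.661
vertex 0.84 -0.833 -0.286
vertex 0.72 -1.127 -0.794
endloop
endfacet
facet normal -0.655 -0.369 -0.659
outer loop
vertex 0.378 -0.757 -0.661
vertex 0.72 -1.127 -0.794
vertex -0.24 -2.207 0.766
endloop
endfacet
facet normal 0.529 0.674 -0.515
outer loop
vertex 0.72 -1.127 -0.794
vertex 0.84 -0.833 -0.286
vertex 1.152 -1.276 -0.545
endloop
endfacet
facet normal 0.033 -0.831 -0.555
outer loop
vertex 0.72 -1.127 -0.794
vertex 1.152 -1.276 -0.545
vertex -0.24 -2.207 0.766
endloop
endfacet
facet normal 0.530 0.674 -0.515
outer loop
vertex 1.152 -1.276 -0.545
vertex 0.84 -0.833 -0.286
vertex 1.349 -1.091 -0.1
endloop
endfacet
facet normal 0.598 -0.799 0.067
outer loop
vertex 1.152 -1.276 -0.545
vertex 1.349 -1.091 -0.1
vertex -0.24 -2.207 0.766
endloop
endfacet

endsolid


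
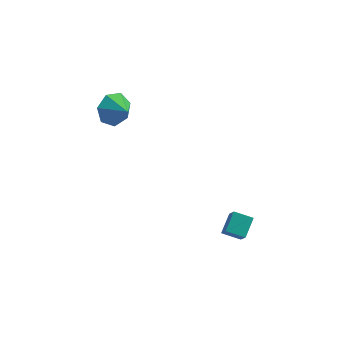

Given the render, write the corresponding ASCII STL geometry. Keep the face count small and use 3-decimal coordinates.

solid 
facet normal -0.767 0.526 -0.368
outer loop
vertex -3.313 0.833 1.915
vertex -3.94 0.496 2.739
vertex -3.307 1.381 2.686
endloop
endfacet
facet normal 0.982 0.149 -0.113
outer loop
vertex -3.313 0.833 1.915
vertex -3.307 1.381 2.686
vertex -3.02 -0.136 3.181
endloop
endfacet
facet normal -0.767 0.526 -0.368
outer loop
vertex -3.307 1.381 2.686
vertex -3.94 0.496 2.739
vertex -3.778 1.262 3.497
endloop
endfacet
facet normal 0.799 0.318 0.511
outer loop
vertex -3.307 1.381 2.686
vertex -3.778 1.262 3.497
vertex -3.02 -0.136 3.181
endloop
endfacet
facet normal -0.767 0.526 -0.368
outer loop
vertex -3.778 1.262 3.497
vertex -3.94 0.496 2.739
vertex -4.371 0.566 3.738
endloop
endfacet
facet normal 0.380 -0.003 0.925
outer loop
vertex -3.778 1.262 3.497
vertex -4.371 0.566 3.738
vertex -3.02 -0.136 3.181
endloop
endfacet
facet normal -0.767 0.526 -0.368
outer loop
vertex -4.371 0.566 3.738
vertex -3.94 0.496 2.739
vertex -4.64 -0.184 3.226
endloop
endfacet
facet normal 0.040 -0.573 0.819
outer loop
vertex -4.371 0.566 3.738
vertex -4.64 -0.184 3.226
vertex -3.02 -0.136 3.181
endloop
endfacet
facet normal -0.767 0.526 -0.368
outer loop
vertex -4.64 -0.184 3.226
vertex -3.94 0.496 2.739
vertex -4.381 -0.421 2.348
endloop
endfacet
facet normal 0.036 -0.962 0.270
outer loop
vertex -4.64 -0.184 3.226
vertex -4.381 -0.421 2.348
vertex -3.02 -0.136 3.181
endloop
endfacet
facet normal -0.767 0.526 -0.368
outer loop
vertex -4.381 -0.421 2.348
vertex -3.94 0.496 2.739
vertex -3.791 0.031 1.764
endloop
endfacet
facet normal 0.370 -0.877 -0.305
outer loop
vertex -4.381 -0.421 2.348
vertex -3.791 0.031 1.764
vertex -3.02 -0.136 3.181
endloop
endfacet
facet normal -0.767 0.526 -0.368
outer loop
vertex -3.791 0.031 1.764
vertex -3.94 0.496 2.739
vertex -3.313 0.833 1.915
endloop
endfacet
facet normal 0.792 -0.382 -0.476
outer loop
vertex -3.791 0.031 1.764
vertex -3.313 0.833 1.915
vertex -3.02 -0.136 3.181
endloop
endfacet
facet normal -0.340 0.585 -0.737
outer loop
vertex 2.42 -2.185 -3.814
vertex 2.606 -1.153 -3.081
vertex 3.423 -2.09 -4.202
endloop
endfacet
facet normal -0.145 -0.807 -0.573
outer loop
vertex 3.794 -2.727 -3.399
vertex 2.42 -2.185 -3.814
vertex 3.423 -2.09 -4.202
endloop
endfacet
facet normal -0.340 0.585 -0.737
outer loop
vertex 3.423 -2.09 -4.202
vertex 2.606 -1.153 -3.081
vertex 3.609 -1.058 -3.469
endloop
endfacet
facet normal 0.929 0.088 -0.359
outer loop
vertex 3.609 -1.058 -3.469
vertex 3.794 -2.727 -3.399
vertex 3.423 -2.09 -4.202
endloop
endfacet
facet normal -0.929 -0.088 0.359
outer loop
vertex 2.42 -2.185 -3.814
vertex 2.977 -1.79 -2.278
vertex 2.606 -1.153 -3.081
endloop
endfacet
facet normal -0.145 -0.807 -0.573
outer loop
vertex 2.791 -2.822 -3.011
vertex 2.42 -2.185 -3.814
vertex 3.794 -2.727 -3.399
endloop
endfacet
facet normal -0.929 -0.088 0.359
outer loop
vertex 2.791 -2.822 -3.011
vertex 2.977 -1.79 -2.278
vertex 2.42 -2.185 -3.814
endloop
endfacet
facet normal 0.145 0.807 0.573
outer loop
vertex 2.606 -1.153 -3.081
vertex 2.977 -1.79 -2.278
vertex 3.609 -1.058 -3.469
endloop
endfacet
facet normal 0.929 0.088 -0.359
outer loop
vertex 3.98 -1.695 -2.666
vertex 3.794 -2.727 -3.399
vertex 3.609 -1.058 -3.469
endloop
endfacet
facet normal 0.145 0.807 0.573
outer loop
vertex 3.609 -1.058 -3.469
vertex 2.977 -1.79 -2.278
vertex 3.98 -1.695 -2.666
endloop
endfacet
facet normal 0.340 -0.585 0.737
outer loop
vertex 3.98 -1.695 -2.666
vertex 2.791 -2.822 -3.011
vertex 3.794 -2.727 -3.399
endloop
endfacet
facet normal 0.340 -0.585 0.737
outer loop
vertex 2.977 -1.79 -2.278
vertex 2.791 -2.822 -3.011
vertex 3.98 -1.695 -2.666
endloop
endfacet

endsolid


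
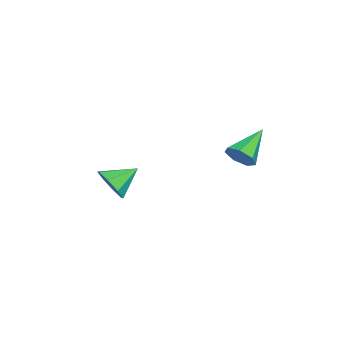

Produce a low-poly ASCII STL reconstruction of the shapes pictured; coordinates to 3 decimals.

solid 
facet normal 0.805 -0.339 -0.488
outer loop
vertex 4.323 3.398 2.273
vertex 3.843 3.313 1.54
vertex 4.304 4.01 1.816
endloop
endfacet
facet normal 0.281 0.580 0.765
outer loop
vertex 4.323 3.398 2.273
vertex 4.304 4.01 1.816
vertex 2.097 4.047 2.6
endloop
endfacet
facet normal 0.804 -0.338 -0.489
outer loop
vertex 4.304 4.01 1.816
vertex 3.843 3.313 1.54
vertex 3.937 4.097 1.152
endloop
endfacet
facet normal 0.053 0.993 0.101
outer loop
vertex 4.304 4.01 1.816
vertex 3.937 4.097 1.152
vertex 2.097 4.047 2.6
endloop
endfacet
facet normal 0.804 -0.338 -0.489
outer loop
vertex 3.937 4.097 1.152
vertex 3.843 3.313 1.54
vertex 3.499 3.593 0.78
endloop
endfacet
facet normal -0.424 0.747 -0.513
outer loop
vertex 3.937 4.097 1.152
vertex 3.499 3.593 0.78
vertex 2.097 4.047 2.6
endloop
endfacet
facet normal 0.804 -0.339 -0.489
outer loop
vertex 3.499 3.593 0.78
vertex 3.843 3.313 1.54
vertex 3.32 2.878 0.981
endloop
endfacet
facet normal -0.789 0.025 -0.614
outer loop
vertex 3.499 3.593 0.78
vertex 3.32 2.878 0.981
vertex 2.097 4.047 2.6
endloop
endfacet
facet normal 0.804 -0.339 -0.489
outer loop
vertex 3.32 2.878 0.981
vertex 3.843 3.313 1.54
vertex 3.535 2.491 1.603
endloop
endfacet
facet normal -0.767 -0.629 -0.126
outer loop
vertex 3.32 2.878 0.981
vertex 3.535 2.491 1.603
vertex 2.097 4.047 2.6
endloop
endfacet
facet normal 0.804 -0.339 -0.488
outer loop
vertex 3.535 2.491 1.603
vertex 3.843 3.313 1.54
vertex 3.981 2.722 2.178
endloop
endfacet
facet normal -0.377 -0.721 0.582
outer loop
vertex 3.535 2.491 1.603
vertex 3.981 2.722 2.178
vertex 2.097 4.047 2.6
endloop
endfacet
facet normal 0.805 -0.339 -0.488
outer loop
vertex 3.981 2.722 2.178
vertex 3.843 3.313 1.54
vertex 4.323 3.398 2.273
endloop
endfacet
facet normal 0.090 -0.183 0.979
outer loop
vertex 3.981 2.722 2.178
vertex 4.323 3.398 2.273
vertex 2.097 4.047 2.6
endloop
endfacet
facet normal 0.579 -0.674 -0.460
outer loop
vertex 3.932 -2.483 -2.176
vertex 3.442 -3.283 -1.621
vertex 3.263 -2.786 -2.574
endloop
endfacet
facet normal -0.162 0.897 -0.411
outer loop
vertex 3.932 -2.483 -2.176
vertex 3.263 -2.786 -2.574
vertex 2.458 -2.137 -0.839
endloop
endfacet
facet normal 0.578 -0.674 -0.460
outer loop
vertex 3.263 -2.786 -2.574
vertex 3.442 -3.283 -1.621
vertex 2.699 -3.379 -2.413
endloop
endfacet
facet normal -0.688 0.515 -0.512
outer loop
vertex 3.263 -2.786 -2.574
vertex 2.699 -3.379 -2.413
vertex 2.458 -2.137 -0.839
endloop
endfacet
facet normal 0.578 -0.674 -0.460
outer loop
vertex 2.699 -3.379 -2.413
vertex 3.442 -3.283 -1.621
vertex 2.57 -3.916 -1.788
endloop
endfacet
facet normal -0.984 0.032 -0.176
outer loop
vertex 2.699 -3.379 -2.413
vertex 2.57 -3.916 -1.788
vertex 2.458 -2.137 -0.839
endloop
endfacet
facet normal 0.578 -0.674 -0.460
outer loop
vertex 2.57 -3.916 -1.788
vertex 3.442 -3.283 -1.621
vertex 2.952 -4.082 -1.065
endloop
endfacet
facet normal -0.876 -0.269 0.401
outer loop
vertex 2.57 -3.916 -1.788
vertex 2.952 -4.082 -1.065
vertex 2.458 -2.137 -0.839
endloop
endfacet
facet normal 0.578 -0.674 -0.459
outer loop
vertex 2.952 -4.082 -1.065
vertex 3.442 -3.283 -1.621
vertex 3.62 -3.78 -0.667
endloop
endfacet
facet normal -0.428 -0.211 0.879
outer loop
vertex 2.952 -4.082 -1.065
vertex 3.62 -3.78 -0.667
vertex 2.458 -2.137 -0.839
endloop
endfacet
facet normal 0.578 -0.674 -0.459
outer loop
vertex 3.62 -3.78 -0.667
vertex 3.442 -3.283 -1.621
vertex 4.184 -3.187 -0.828
endloop
endfacet
facet normal 0.099 0.172 0.980
outer loop
vertex 3.62 -3.78 -0.667
vertex 4.184 -3.187 -0.828
vertex 2.458 -2.137 -0.839
endloop
endfacet
facet normal 0.578 -0.674 -0.460
outer loop
vertex 4.184 -3.187 -0.828
vertex 3.442 -3.283 -1.621
vertex 4.313 -2.65 -1.453
endloop
endfacet
facet normal 0.394 0.655 0.644
outer loop
vertex 4.184 -3.187 -0.828
vertex 4.313 -2.65 -1.453
vertex 2.458 -2.137 -0.839
endloop
endfacet
facet normal 0.578 -0.674 -0.460
outer loop
vertex 4.313 -2.65 -1.453
vertex 3.442 -3.283 -1.621
vertex 3.932 -2.483 -2.176
endloop
endfacet
facet normal 0.287 0.955 0.069
outer loop
vertex 4.313 -2.65 -1.453
vertex 3.932 -2.483 -2.176
vertex 2.458 -2.137 -0.839
endloop
endfacet

endsolid


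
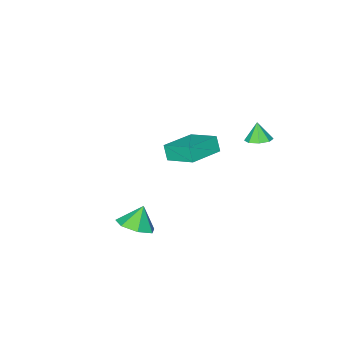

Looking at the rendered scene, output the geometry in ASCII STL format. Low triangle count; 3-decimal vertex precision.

solid 
facet normal -0.982 -0.098 -0.163
outer loop
vertex -3.094 -2.982 -2.385
vertex -3.381 -1.347 -1.639
vertex -2.992 -2.571 -3.247
endloop
endfacet
facet normal 0.158 -0.898 -0.410
outer loop
vertex -1.019 -2.373 -2.921
vertex -3.094 -2.982 -2.385
vertex -2.992 -2.571 -3.247
endloop
endfacet
facet normal -0.982 -0.099 -0.162
outer loop
vertex -2.992 -2.571 -3.247
vertex -3.381 -1.347 -1.639
vertex -3.28 -0.936 -2.501
endloop
endfacet
facet normal 0.105 0.428 -0.898
outer loop
vertex -3.28 -0.936 -2.501
vertex -1.019 -2.373 -2.921
vertex -2.992 -2.571 -3.247
endloop
endfacet
facet normal -0.105 -0.428 0.898
outer loop
vertex -3.094 -2.982 -2.385
vertex -1.408 -1.149 -1.313
vertex -3.381 -1.347 -1.639
endloop
endfacet
facet normal 0.158 -0.898 -0.410
outer loop
vertex -1.12 -2.784 -2.059
vertex -3.094 -2.982 -2.385
vertex -1.019 -2.373 -2.921
endloop
endfacet
facet normal -0.105 -0.428 0.898
outer loop
vertex -1.12 -2.784 -2.059
vertex -1.408 -1.149 -1.313
vertex -3.094 -2.982 -2.385
endloop
endfacet
facet normal -0.158 0.898 0.410
outer loop
vertex -3.381 -1.347 -1.639
vertex -1.408 -1.149 -1.313
vertex -3.28 -0.936 -2.501
endloop
endfacet
facet normal 0.105 0.428 -0.898
outer loop
vertex -1.306 -0.738 -2.175
vertex -1.019 -2.373 -2.921
vertex -3.28 -0.936 -2.501
endloop
endfacet
facet normal -0.158 0.898 0.410
outer loop
vertex -3.28 -0.936 -2.501
vertex -1.408 -1.149 -1.313
vertex -1.306 -0.738 -2.175
endloop
endfacet
facet normal 0.982 0.098 0.162
outer loop
vertex -1.306 -0.738 -2.175
vertex -1.12 -2.784 -2.059
vertex -1.019 -2.373 -2.921
endloop
endfacet
facet normal 0.982 0.098 0.163
outer loop
vertex -1.408 -1.149 -1.313
vertex -1.12 -2.784 -2.059
vertex -1.306 -0.738 -2.175
endloop
endfacet
facet normal 0.176 0.338 -0.925
outer loop
vertex -2.528 1.652 0.411
vertex -3.076 2.099 0.47
vertex -2.382 2.134 0.615
endloop
endfacet
facet normal 0.712 -0.445 0.543
outer loop
vertex -2.528 1.652 0.411
vertex -2.382 2.134 0.615
vertex -3.264 1.741 1.45
endloop
endfacet
facet normal 0.176 0.339 -0.924
outer loop
vertex -2.382 2.134 0.615
vertex -3.076 2.099 0.47
vertex -2.643 2.596 0.735
endloop
endfacet
facet normal 0.638 0.165 0.752
outer loop
vertex -2.382 2.134 0.615
vertex -2.643 2.596 0.735
vertex -3.264 1.741 1.45
endloop
endfacet
facet normal 0.177 0.339 -0.924
outer loop
vertex -2.643 2.596 0.735
vertex -3.076 2.099 0.47
vertex -3.158 2.767 0.699
endloop
endfacet
facet normal 0.135 0.576 0.806
outer loop
vertex -2.643 2.596 0.735
vertex -3.158 2.767 0.699
vertex -3.264 1.741 1.45
endloop
endfacet
facet normal 0.176 0.339 -0.924
outer loop
vertex -3.158 2.767 0.699
vertex -3.076 2.099 0.47
vertex -3.625 2.546 0.529
endloop
endfacet
facet normal -0.502 0.544 0.672
outer loop
vertex -3.158 2.767 0.699
vertex -3.625 2.546 0.529
vertex -3.264 1.741 1.45
endloop
endfacet
facet normal 0.176 0.338 -0.925
outer loop
vertex -3.625 2.546 0.529
vertex -3.076 2.099 0.47
vertex -3.771 2.064 0.325
endloop
endfacet
facet normal -0.898 0.090 0.431
outer loop
vertex -3.625 2.546 0.529
vertex -3.771 2.064 0.325
vertex -3.264 1.741 1.45
endloop
endfacet
facet normal 0.176 0.338 -0.924
outer loop
vertex -3.771 2.064 0.325
vertex -3.076 2.099 0.47
vertex -3.51 1.603 0.206
endloop
endfacet
facet normal -0.823 -0.523 0.221
outer loop
vertex -3.771 2.064 0.325
vertex -3.51 1.603 0.206
vertex -3.264 1.741 1.45
endloop
endfacet
facet normal 0.175 0.339 -0.924
outer loop
vertex -3.51 1.603 0.206
vertex -3.076 2.099 0.47
vertex -2.995 1.432 0.241
endloop
endfacet
facet normal -0.321 -0.932 0.167
outer loop
vertex -3.51 1.603 0.206
vertex -2.995 1.432 0.241
vertex -3.264 1.741 1.45
endloop
endfacet
facet normal 0.177 0.339 -0.924
outer loop
vertex -2.995 1.432 0.241
vertex -3.076 2.099 0.47
vertex -2.528 1.652 0.411
endloop
endfacet
facet normal 0.315 -0.900 0.300
outer loop
vertex -2.995 1.432 0.241
vertex -2.528 1.652 0.411
vertex -3.264 1.741 1.45
endloop
endfacet
facet normal 0.505 0.104 -0.857
outer loop
vertex 4.395 0.694 -2.872
vertex 3.525 0.686 -3.386
vertex 4.02 1.476 -2.998
endloop
endfacet
facet normal 0.309 0.294 0.904
outer loop
vertex 4.395 0.694 -2.872
vertex 4.02 1.476 -2.998
vertex 2.895 0.554 -2.314
endloop
endfacet
facet normal 0.504 0.105 -0.857
outer loop
vertex 4.02 1.476 -2.998
vertex 3.525 0.686 -3.386
vertex 3.272 1.663 -3.415
endloop
endfacet
facet normal -0.189 0.723 0.664
outer loop
vertex 4.02 1.476 -2.998
vertex 3.272 1.663 -3.415
vertex 2.895 0.554 -2.314
endloop
endfacet
facet normal 0.504 0.105 -0.857
outer loop
vertex 3.272 1.663 -3.415
vertex 3.525 0.686 -3.386
vertex 2.715 1.114 -3.81
endloop
endfacet
facet normal -0.769 0.562 0.303
outer loop
vertex 3.272 1.663 -3.415
vertex 2.715 1.114 -3.81
vertex 2.895 0.554 -2.314
endloop
endfacet
facet normal 0.504 0.105 -0.857
outer loop
vertex 2.715 1.114 -3.81
vertex 3.525 0.686 -3.386
vertex 2.768 0.242 -3.886
endloop
endfacet
facet normal -0.993 -0.069 0.094
outer loop
vertex 2.715 1.114 -3.81
vertex 2.768 0.242 -3.886
vertex 2.895 0.554 -2.314
endloop
endfacet
facet normal 0.505 0.104 -0.857
outer loop
vertex 2.768 0.242 -3.886
vertex 3.525 0.686 -3.386
vertex 3.392 -0.296 -3.584
endloop
endfacet
facet normal -0.693 -0.695 0.194
outer loop
vertex 2.768 0.242 -3.886
vertex 3.392 -0.296 -3.584
vertex 2.895 0.554 -2.314
endloop
endfacet
facet normal 0.504 0.105 -0.857
outer loop
vertex 3.392 -0.296 -3.584
vertex 3.525 0.686 -3.386
vertex 4.116 -0.094 -3.134
endloop
endfacet
facet normal -0.093 -0.844 0.528
outer loop
vertex 3.392 -0.296 -3.584
vertex 4.116 -0.094 -3.134
vertex 2.895 0.554 -2.314
endloop
endfacet
facet normal 0.505 0.106 -0.857
outer loop
vertex 4.116 -0.094 -3.134
vertex 3.525 0.686 -3.386
vertex 4.395 0.694 -2.872
endloop
endfacet
facet normal 0.352 -0.405 0.844
outer loop
vertex 4.116 -0.094 -3.134
vertex 4.395 0.694 -2.872
vertex 2.895 0.554 -2.314
endloop
endfacet

endsolid


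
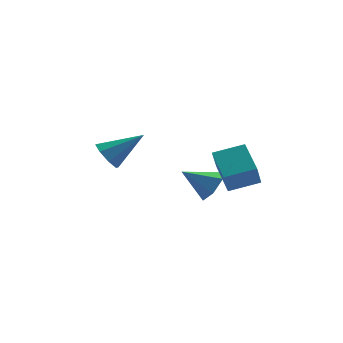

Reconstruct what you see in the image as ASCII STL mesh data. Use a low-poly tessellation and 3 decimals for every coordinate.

solid 
facet normal -0.965 -0.005 -0.262
outer loop
vertex 1.219 -4.079 -1.408
vertex 0.994 -2.278 -0.614
vertex 1.575 -3.45 -2.733
endloop
endfacet
facet normal 0.113 -0.909 -0.401
outer loop
vertex 3.226 -3.442 -2.286
vertex 1.219 -4.079 -1.408
vertex 1.575 -3.45 -2.733
endloop
endfacet
facet normal -0.965 -0.005 -0.262
outer loop
vertex 1.575 -3.45 -2.733
vertex 0.994 -2.278 -0.614
vertex 1.351 -1.65 -1.94
endloop
endfacet
facet normal 0.236 0.416 -0.878
outer loop
vertex 1.351 -1.65 -1.94
vertex 3.226 -3.442 -2.286
vertex 1.575 -3.45 -2.733
endloop
endfacet
facet normal -0.236 -0.417 0.878
outer loop
vertex 1.219 -4.079 -1.408
vertex 2.645 -2.27 -0.167
vertex 0.994 -2.278 -0.614
endloop
endfacet
facet normal 0.114 -0.909 -0.400
outer loop
vertex 2.869 -4.07 -0.96
vertex 1.219 -4.079 -1.408
vertex 3.226 -3.442 -2.286
endloop
endfacet
facet normal -0.236 -0.416 0.878
outer loop
vertex 2.869 -4.07 -0.96
vertex 2.645 -2.27 -0.167
vertex 1.219 -4.079 -1.408
endloop
endfacet
facet normal -0.113 0.909 0.400
outer loop
vertex 0.994 -2.278 -0.614
vertex 2.645 -2.27 -0.167
vertex 1.351 -1.65 -1.94
endloop
endfacet
facet normal 0.236 0.417 -0.878
outer loop
vertex 3.001 -1.641 -1.492
vertex 3.226 -3.442 -2.286
vertex 1.351 -1.65 -1.94
endloop
endfacet
facet normal -0.114 0.909 0.401
outer loop
vertex 1.351 -1.65 -1.94
vertex 2.645 -2.27 -0.167
vertex 3.001 -1.641 -1.492
endloop
endfacet
facet normal 0.965 0.005 0.262
outer loop
vertex 3.001 -1.641 -1.492
vertex 2.869 -4.07 -0.96
vertex 3.226 -3.442 -2.286
endloop
endfacet
facet normal 0.965 0.005 0.262
outer loop
vertex 2.645 -2.27 -0.167
vertex 2.869 -4.07 -0.96
vertex 3.001 -1.641 -1.492
endloop
endfacet
facet normal 0.815 -0.180 -0.551
outer loop
vertex 1.778 -0.977 -2.766
vertex 1.204 -1.457 -3.459
vertex 1.37 -0.454 -3.541
endloop
endfacet
facet normal 0.027 0.835 0.549
outer loop
vertex 1.778 -0.977 -2.766
vertex 1.37 -0.454 -3.541
vertex -0.304 -1.123 -2.441
endloop
endfacet
facet normal 0.815 -0.180 -0.551
outer loop
vertex 1.37 -0.454 -3.541
vertex 1.204 -1.457 -3.459
vertex 0.796 -0.934 -4.234
endloop
endfacet
facet normal -0.474 0.857 -0.201
outer loop
vertex 1.37 -0.454 -3.541
vertex 0.796 -0.934 -4.234
vertex -0.304 -1.123 -2.441
endloop
endfacet
facet normal 0.815 -0.180 -0.551
outer loop
vertex 0.796 -0.934 -4.234
vertex 1.204 -1.457 -3.459
vertex 0.63 -1.937 -4.152
endloop
endfacet
facet normal -0.853 0.099 -0.513
outer loop
vertex 0.796 -0.934 -4.234
vertex 0.63 -1.937 -4.152
vertex -0.304 -1.123 -2.441
endloop
endfacet
facet normal 0.815 -0.180 -0.550
outer loop
vertex 0.63 -1.937 -4.152
vertex 1.204 -1.457 -3.459
vertex 1.037 -2.46 -3.378
endloop
endfacet
facet normal -0.730 -0.679 -0.075
outer loop
vertex 0.63 -1.937 -4.152
vertex 1.037 -2.46 -3.378
vertex -0.304 -1.123 -2.441
endloop
endfacet
facet normal 0.815 -0.180 -0.551
outer loop
vertex 1.037 -2.46 -3.378
vertex 1.204 -1.457 -3.459
vertex 1.612 -1.98 -2.684
endloop
endfacet
facet normal -0.228 -0.702 0.675
outer loop
vertex 1.037 -2.46 -3.378
vertex 1.612 -1.98 -2.684
vertex -0.304 -1.123 -2.441
endloop
endfacet
facet normal 0.815 -0.180 -0.551
outer loop
vertex 1.612 -1.98 -2.684
vertex 1.204 -1.457 -3.459
vertex 1.778 -0.977 -2.766
endloop
endfacet
facet normal 0.150 0.056 0.987
outer loop
vertex 1.612 -1.98 -2.684
vertex 1.778 -0.977 -2.766
vertex -0.304 -1.123 -2.441
endloop
endfacet
facet normal -0.823 -0.018 -0.568
outer loop
vertex -3.897 -4.114 -0.194
vertex -4.422 -3.99 0.563
vertex -4.011 -3.426 -0.051
endloop
endfacet
facet normal 0.810 0.245 -0.533
outer loop
vertex -3.897 -4.114 -0.194
vertex -4.011 -3.426 -0.051
vertex -2.638 -3.95 1.797
endloop
endfacet
facet normal -0.823 -0.018 -0.568
outer loop
vertex -4.011 -3.426 -0.051
vertex -4.422 -3.99 0.563
vertex -4.366 -3.069 0.452
endloop
endfacet
facet normal 0.556 0.811 -0.183
outer loop
vertex -4.011 -3.426 -0.051
vertex -4.366 -3.069 0.452
vertex -2.638 -3.95 1.797
endloop
endfacet
facet normal -0.822 -0.019 -0.569
outer loop
vertex -4.366 -3.069 0.452
vertex -4.422 -3.99 0.563
vertex -4.755 -3.251 1.02
endloop
endfacet
facet normal 0.154 0.905 0.395
outer loop
vertex -4.366 -3.069 0.452
vertex -4.755 -3.251 1.02
vertex -2.638 -3.95 1.797
endloop
endfacet
facet normal -0.823 -0.019 -0.568
outer loop
vertex -4.755 -3.251 1.02
vertex -4.422 -3.99 0.563
vertex -4.948 -3.867 1.32
endloop
endfacet
facet normal -0.162 0.473 0.866
outer loop
vertex -4.755 -3.251 1.02
vertex -4.948 -3.867 1.32
vertex -2.638 -3.95 1.797
endloop
endfacet
facet normal -0.823 -0.019 -0.568
outer loop
vertex -4.948 -3.867 1.32
vertex -4.422 -3.99 0.563
vertex -4.834 -4.554 1.178
endloop
endfacet
facet normal -0.205 -0.231 0.951
outer loop
vertex -4.948 -3.867 1.32
vertex -4.834 -4.554 1.178
vertex -2.638 -3.95 1.797
endloop
endfacet
facet normal -0.823 -0.018 -0.568
outer loop
vertex -4.834 -4.554 1.178
vertex -4.422 -3.99 0.563
vertex -4.479 -4.912 0.675
endloop
endfacet
facet normal 0.049 -0.797 0.602
outer loop
vertex -4.834 -4.554 1.178
vertex -4.479 -4.912 0.675
vertex -2.638 -3.95 1.797
endloop
endfacet
facet normal -0.822 -0.018 -0.569
outer loop
vertex -4.479 -4.912 0.675
vertex -4.422 -3.99 0.563
vertex -4.09 -4.729 0.107
endloop
endfacet
facet normal 0.452 -0.892 0.022
outer loop
vertex -4.479 -4.912 0.675
vertex -4.09 -4.729 0.107
vertex -2.638 -3.95 1.797
endloop
endfacet
facet normal -0.823 -0.020 -0.568
outer loop
vertex -4.09 -4.729 0.107
vertex -4.422 -3.99 0.563
vertex -3.897 -4.114 -0.194
endloop
endfacet
facet normal 0.767 -0.460 -0.447
outer loop
vertex -4.09 -4.729 0.107
vertex -3.897 -4.114 -0.194
vertex -2.638 -3.95 1.797
endloop
endfacet

endsolid
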